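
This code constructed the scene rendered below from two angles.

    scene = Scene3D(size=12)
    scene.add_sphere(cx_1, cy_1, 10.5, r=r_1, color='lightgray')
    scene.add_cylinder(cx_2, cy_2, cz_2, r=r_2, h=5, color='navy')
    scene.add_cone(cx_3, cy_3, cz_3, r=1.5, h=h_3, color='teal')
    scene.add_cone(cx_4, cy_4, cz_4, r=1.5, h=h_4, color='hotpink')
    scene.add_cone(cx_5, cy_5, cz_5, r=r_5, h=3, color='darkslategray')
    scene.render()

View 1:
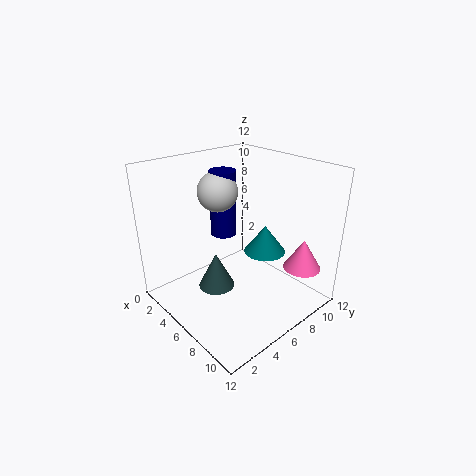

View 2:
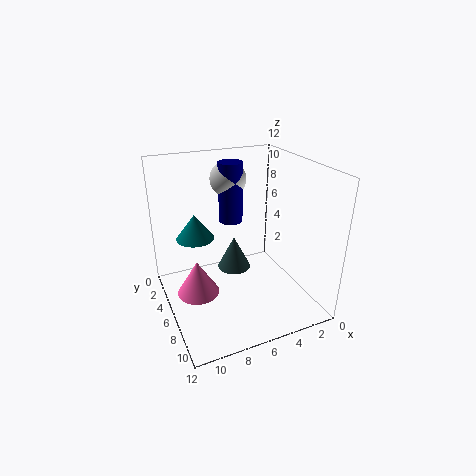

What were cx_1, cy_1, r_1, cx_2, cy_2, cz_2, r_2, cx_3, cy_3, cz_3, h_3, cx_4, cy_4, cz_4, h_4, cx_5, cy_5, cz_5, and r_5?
cx_1 = 6; cy_1 = 4; r_1 = 1.5; cx_2 = 6; cy_2 = 4.5; cz_2 = 7; r_2 = 1; cx_3 = 9.5; cy_3 = 5.5; cz_3 = 6.5; h_3 = 2; cx_4 = 10.5; cy_4 = 9; cz_4 = 4; h_4 = 2.5; cx_5 = 5.5; cy_5 = 4; cz_5 = 2; r_5 = 1.5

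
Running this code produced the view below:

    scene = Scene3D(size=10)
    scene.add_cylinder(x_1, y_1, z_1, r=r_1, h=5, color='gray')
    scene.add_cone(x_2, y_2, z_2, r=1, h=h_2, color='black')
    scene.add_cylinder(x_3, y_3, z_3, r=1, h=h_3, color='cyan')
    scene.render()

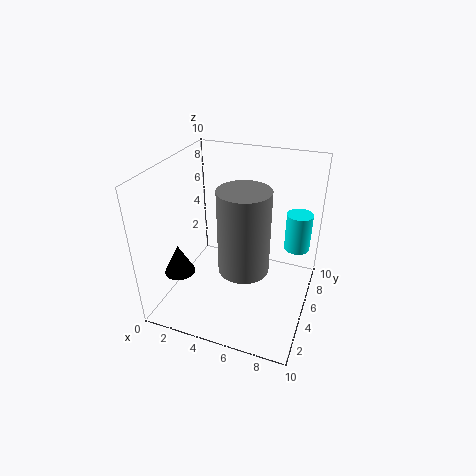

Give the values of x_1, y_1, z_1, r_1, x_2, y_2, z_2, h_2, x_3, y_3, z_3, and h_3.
x_1 = 6.5, y_1 = 2, z_1 = 5, r_1 = 1.5, x_2 = 2, y_2 = 2, z_2 = 3.5, h_2 = 2, x_3 = 8.5, y_3 = 9, z_3 = 2.5, h_3 = 3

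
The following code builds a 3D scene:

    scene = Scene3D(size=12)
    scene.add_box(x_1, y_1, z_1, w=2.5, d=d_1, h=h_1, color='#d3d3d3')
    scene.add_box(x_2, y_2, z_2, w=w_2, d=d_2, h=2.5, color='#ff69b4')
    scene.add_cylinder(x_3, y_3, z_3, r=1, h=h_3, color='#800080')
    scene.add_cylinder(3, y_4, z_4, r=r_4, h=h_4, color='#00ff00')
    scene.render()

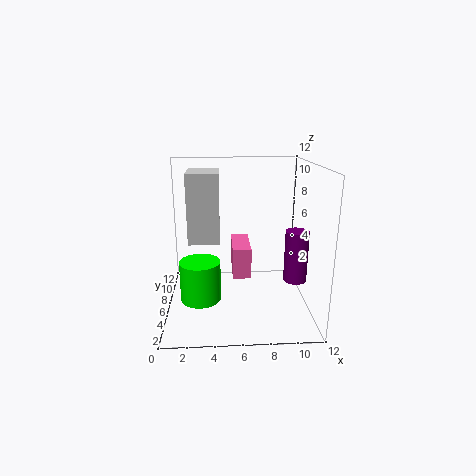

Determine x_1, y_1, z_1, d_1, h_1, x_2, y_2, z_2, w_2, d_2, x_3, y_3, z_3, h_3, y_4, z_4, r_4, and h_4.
x_1 = 2; y_1 = 4.5; z_1 = 6; d_1 = 3.5; h_1 = 5.5; x_2 = 5.5; y_2 = 4.5; z_2 = 3; w_2 = 1.5; d_2 = 4; x_3 = 11; y_3 = 6; z_3 = 2; h_3 = 4.5; y_4 = 2.5; z_4 = 2.5; r_4 = 1.5; h_4 = 3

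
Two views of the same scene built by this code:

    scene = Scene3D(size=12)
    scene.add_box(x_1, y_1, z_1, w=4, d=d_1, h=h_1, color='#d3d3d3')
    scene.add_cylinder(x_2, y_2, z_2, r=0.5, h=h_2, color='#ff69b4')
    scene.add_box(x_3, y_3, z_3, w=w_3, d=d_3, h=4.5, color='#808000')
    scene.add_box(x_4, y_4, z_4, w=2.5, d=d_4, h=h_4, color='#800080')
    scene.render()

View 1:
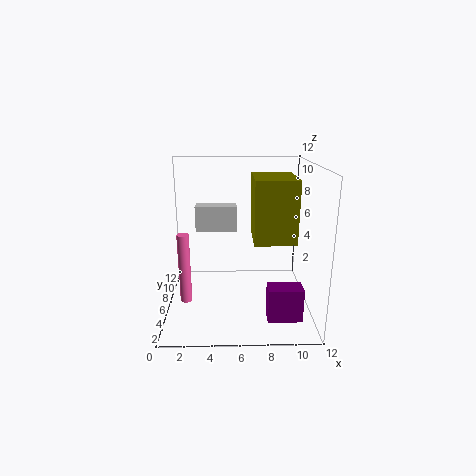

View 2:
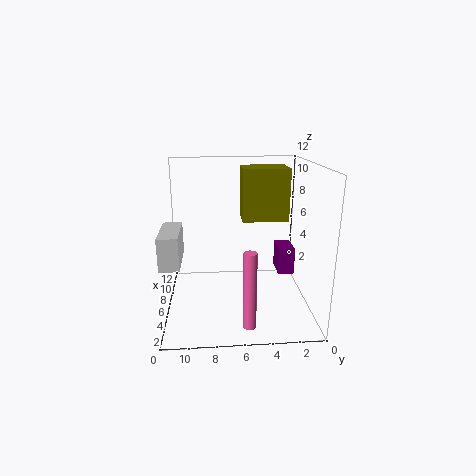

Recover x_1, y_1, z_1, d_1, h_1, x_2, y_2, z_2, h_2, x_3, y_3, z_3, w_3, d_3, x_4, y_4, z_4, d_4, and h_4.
x_1 = 2, y_1 = 10.5, z_1 = 5, d_1 = 1.5, h_1 = 2.5, x_2 = 1.5, y_2 = 5.5, z_2 = 0.5, h_2 = 6, x_3 = 7, y_3 = 1.5, z_3 = 7, w_3 = 3, d_3 = 4, x_4 = 8, y_4 = 0.5, z_4 = 1.5, d_4 = 1.5, h_4 = 2.5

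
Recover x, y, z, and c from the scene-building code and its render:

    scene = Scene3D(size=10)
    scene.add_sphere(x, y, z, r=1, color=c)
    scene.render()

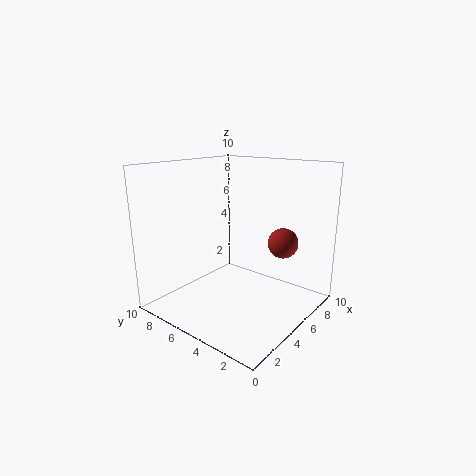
x = 6
y = 2
z = 5
c = 'brown'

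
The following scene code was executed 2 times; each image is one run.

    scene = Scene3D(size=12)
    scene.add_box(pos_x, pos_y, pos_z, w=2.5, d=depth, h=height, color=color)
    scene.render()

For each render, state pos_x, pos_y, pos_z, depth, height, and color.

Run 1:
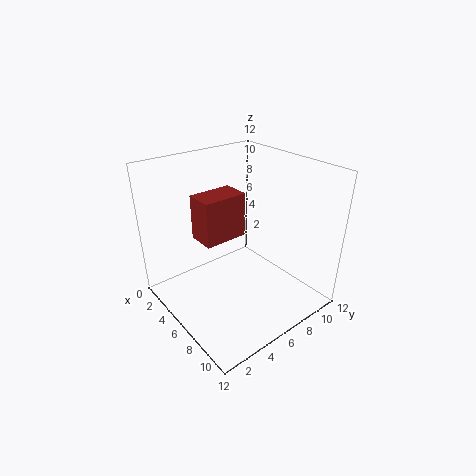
pos_x = 2
pos_y = 4
pos_z = 5
depth = 4
height = 4
color = 'brown'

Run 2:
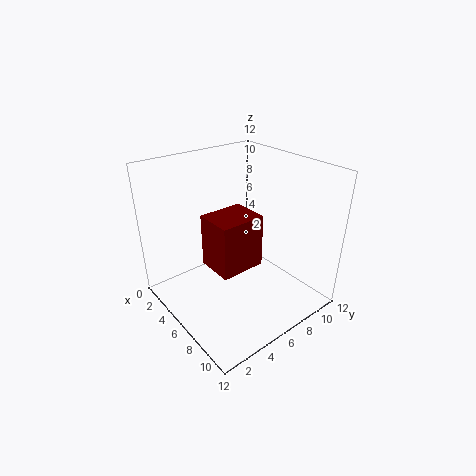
pos_x = 8.5
pos_y = 1
pos_z = 7
depth = 3
height = 3.5
color = 'maroon'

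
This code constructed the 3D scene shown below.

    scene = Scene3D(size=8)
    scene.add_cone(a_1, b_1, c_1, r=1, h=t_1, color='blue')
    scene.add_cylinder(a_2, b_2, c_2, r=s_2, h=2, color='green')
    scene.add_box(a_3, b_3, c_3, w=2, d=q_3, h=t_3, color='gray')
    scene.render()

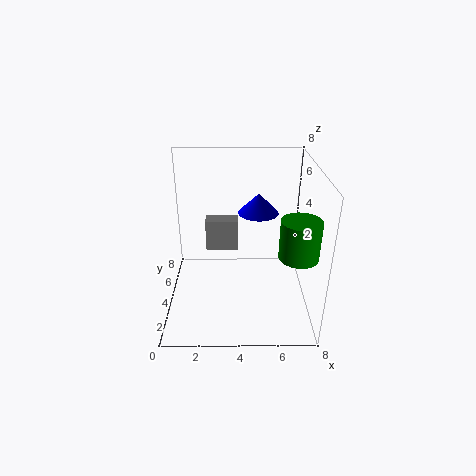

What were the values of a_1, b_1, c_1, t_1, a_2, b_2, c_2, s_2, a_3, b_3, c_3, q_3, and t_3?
a_1 = 5, b_1 = 3, c_1 = 6, t_1 = 1, a_2 = 7, b_2 = 2, c_2 = 4, s_2 = 1, a_3 = 2, b_3 = 6, c_3 = 2, q_3 = 1, t_3 = 2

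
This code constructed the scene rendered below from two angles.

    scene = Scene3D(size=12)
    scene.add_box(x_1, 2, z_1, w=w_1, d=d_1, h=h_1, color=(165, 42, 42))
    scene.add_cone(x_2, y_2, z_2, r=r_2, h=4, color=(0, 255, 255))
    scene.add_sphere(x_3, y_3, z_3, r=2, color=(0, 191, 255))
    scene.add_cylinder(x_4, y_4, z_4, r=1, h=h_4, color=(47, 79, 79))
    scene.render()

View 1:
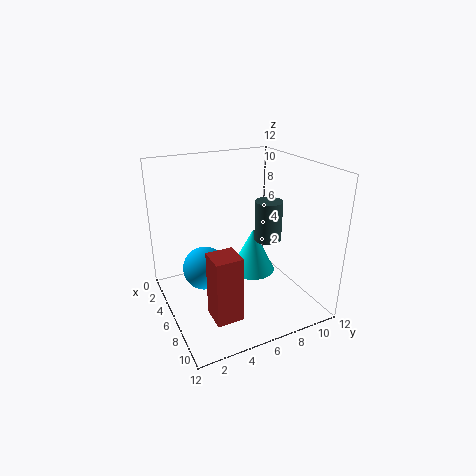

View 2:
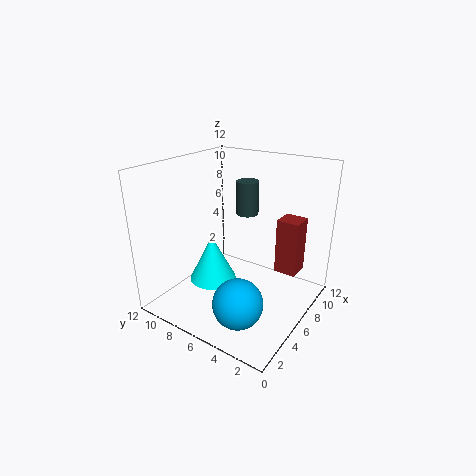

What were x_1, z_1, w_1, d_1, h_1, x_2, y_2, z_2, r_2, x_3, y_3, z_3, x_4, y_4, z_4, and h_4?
x_1 = 9, z_1 = 2, w_1 = 2, d_1 = 2, h_1 = 5, x_2 = 5, y_2 = 8, z_2 = 2, r_2 = 2, x_3 = 3, y_3 = 4, z_3 = 2, x_4 = 9, y_4 = 7, z_4 = 7, h_4 = 3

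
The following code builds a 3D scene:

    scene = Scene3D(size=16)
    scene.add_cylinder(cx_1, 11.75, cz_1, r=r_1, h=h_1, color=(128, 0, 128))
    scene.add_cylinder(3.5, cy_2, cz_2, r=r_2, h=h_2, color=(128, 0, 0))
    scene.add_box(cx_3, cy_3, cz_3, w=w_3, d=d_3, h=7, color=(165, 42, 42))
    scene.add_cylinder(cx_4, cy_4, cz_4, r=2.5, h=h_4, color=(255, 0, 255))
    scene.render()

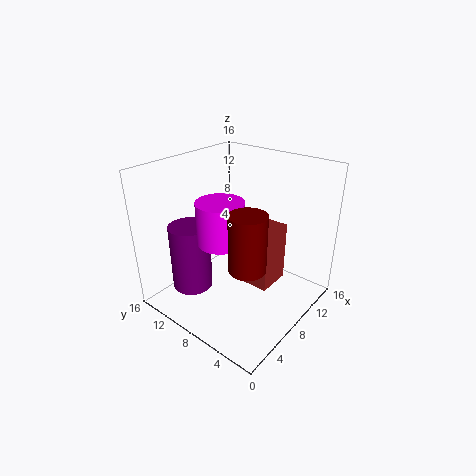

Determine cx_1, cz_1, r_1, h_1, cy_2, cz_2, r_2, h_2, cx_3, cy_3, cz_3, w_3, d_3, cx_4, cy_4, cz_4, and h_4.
cx_1 = 4.25
cz_1 = 2.25
r_1 = 2.25
h_1 = 7.5
cy_2 = 3.25
cz_2 = 8.25
r_2 = 1.75
h_2 = 5.5
cx_3 = 8.5
cy_3 = 4.5
cz_3 = 2
w_3 = 4
d_3 = 3
cx_4 = 5.5
cy_4 = 8.25
cz_4 = 8.5
h_4 = 4.5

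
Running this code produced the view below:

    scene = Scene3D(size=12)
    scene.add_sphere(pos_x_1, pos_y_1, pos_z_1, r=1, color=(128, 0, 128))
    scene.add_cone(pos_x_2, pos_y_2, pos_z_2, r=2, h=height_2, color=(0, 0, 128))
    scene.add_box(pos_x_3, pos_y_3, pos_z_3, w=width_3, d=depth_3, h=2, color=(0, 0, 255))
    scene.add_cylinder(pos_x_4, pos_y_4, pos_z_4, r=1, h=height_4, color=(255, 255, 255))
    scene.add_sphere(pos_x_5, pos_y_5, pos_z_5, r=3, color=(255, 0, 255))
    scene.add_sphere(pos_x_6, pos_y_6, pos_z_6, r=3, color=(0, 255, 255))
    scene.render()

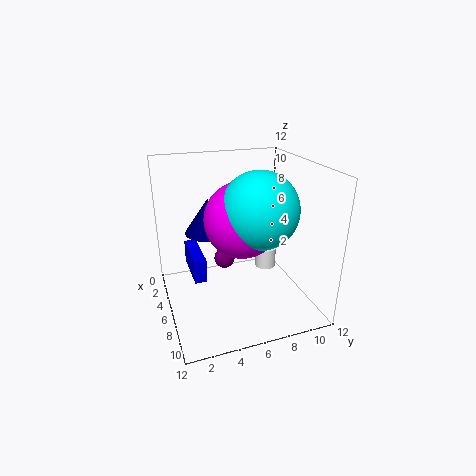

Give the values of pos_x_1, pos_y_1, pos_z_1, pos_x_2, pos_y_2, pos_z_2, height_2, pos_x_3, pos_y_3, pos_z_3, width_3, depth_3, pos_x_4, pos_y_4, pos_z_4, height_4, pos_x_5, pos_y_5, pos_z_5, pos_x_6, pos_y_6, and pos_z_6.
pos_x_1 = 2, pos_y_1 = 6, pos_z_1 = 2, pos_x_2 = 4, pos_y_2 = 4, pos_z_2 = 6, height_2 = 3, pos_x_3 = 3, pos_y_3 = 2, pos_z_3 = 3, width_3 = 4, depth_3 = 1, pos_x_4 = 3, pos_y_4 = 10, pos_z_4 = 1, height_4 = 2, pos_x_5 = 7, pos_y_5 = 6, pos_z_5 = 8, pos_x_6 = 8, pos_y_6 = 7, pos_z_6 = 9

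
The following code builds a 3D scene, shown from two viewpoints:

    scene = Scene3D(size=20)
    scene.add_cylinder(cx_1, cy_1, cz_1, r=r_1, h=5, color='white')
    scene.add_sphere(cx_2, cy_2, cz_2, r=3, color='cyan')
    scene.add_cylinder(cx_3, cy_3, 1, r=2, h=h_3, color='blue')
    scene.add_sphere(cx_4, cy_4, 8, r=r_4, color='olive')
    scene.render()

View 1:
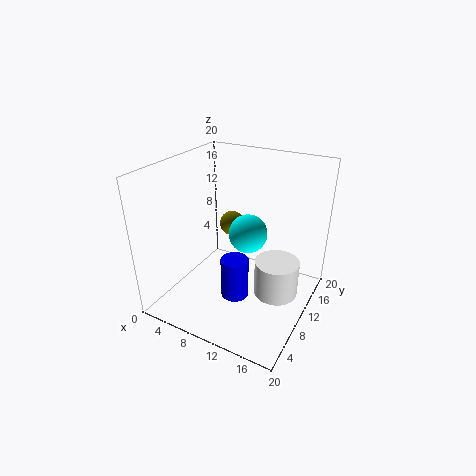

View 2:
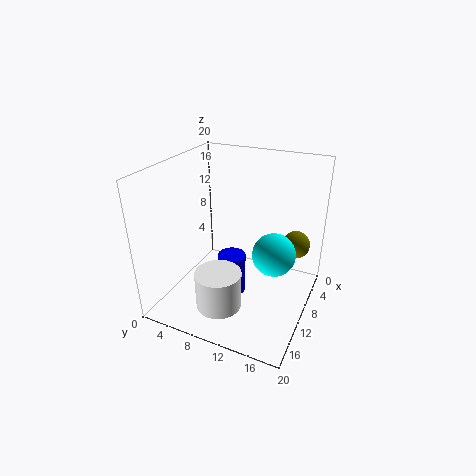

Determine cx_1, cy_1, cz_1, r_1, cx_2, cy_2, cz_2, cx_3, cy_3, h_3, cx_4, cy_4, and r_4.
cx_1 = 16; cy_1 = 10; cz_1 = 3; r_1 = 3; cx_2 = 9; cy_2 = 15; cz_2 = 8; cx_3 = 10; cy_3 = 9; h_3 = 6; cx_4 = 5; cy_4 = 17; r_4 = 2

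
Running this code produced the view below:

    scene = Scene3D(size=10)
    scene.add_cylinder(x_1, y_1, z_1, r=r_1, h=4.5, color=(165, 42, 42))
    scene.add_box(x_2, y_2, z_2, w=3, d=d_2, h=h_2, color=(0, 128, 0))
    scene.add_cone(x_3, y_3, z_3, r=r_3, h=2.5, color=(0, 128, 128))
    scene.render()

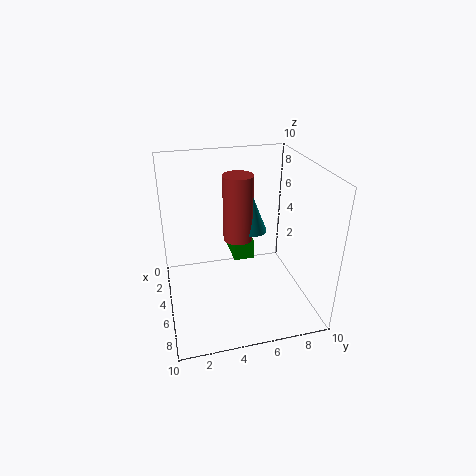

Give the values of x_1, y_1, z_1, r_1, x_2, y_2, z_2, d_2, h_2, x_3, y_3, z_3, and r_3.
x_1 = 5, y_1 = 5, z_1 = 5, r_1 = 1, x_2 = 1, y_2 = 5, z_2 = 2.5, d_2 = 1.5, h_2 = 1.5, x_3 = 5, y_3 = 6, z_3 = 5.5, r_3 = 1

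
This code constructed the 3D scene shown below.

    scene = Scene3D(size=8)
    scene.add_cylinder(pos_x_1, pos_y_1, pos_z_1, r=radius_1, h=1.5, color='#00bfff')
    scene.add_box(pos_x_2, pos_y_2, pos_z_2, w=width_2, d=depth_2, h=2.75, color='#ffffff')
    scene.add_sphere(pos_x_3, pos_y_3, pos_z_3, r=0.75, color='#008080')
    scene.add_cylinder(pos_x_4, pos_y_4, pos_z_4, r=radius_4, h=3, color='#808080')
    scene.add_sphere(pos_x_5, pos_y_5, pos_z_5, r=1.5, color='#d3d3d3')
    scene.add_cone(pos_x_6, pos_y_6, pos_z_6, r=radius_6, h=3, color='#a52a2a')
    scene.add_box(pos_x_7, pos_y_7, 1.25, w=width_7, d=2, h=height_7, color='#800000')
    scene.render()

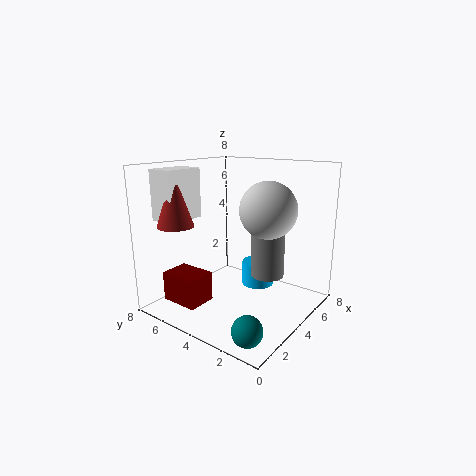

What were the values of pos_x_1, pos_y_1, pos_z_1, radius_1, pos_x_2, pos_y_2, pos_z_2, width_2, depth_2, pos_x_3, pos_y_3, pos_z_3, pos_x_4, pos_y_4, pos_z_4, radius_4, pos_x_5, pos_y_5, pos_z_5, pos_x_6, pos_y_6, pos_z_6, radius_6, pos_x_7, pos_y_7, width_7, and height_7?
pos_x_1 = 6.5; pos_y_1 = 4.25; pos_z_1 = 0.25; radius_1 = 1; pos_x_2 = 1.25; pos_y_2 = 6.25; pos_z_2 = 5; width_2 = 2.25; depth_2 = 1.5; pos_x_3 = 1; pos_y_3 = 1.25; pos_z_3 = 0.75; pos_x_4 = 6; pos_y_4 = 3.25; pos_z_4 = 1.25; radius_4 = 1; pos_x_5 = 4.25; pos_y_5 = 2.25; pos_z_5 = 5.75; pos_x_6 = 1.75; pos_y_6 = 6.5; pos_z_6 = 4.75; radius_6 = 1; pos_x_7 = 0.25; pos_y_7 = 4; width_7 = 1.5; height_7 = 1.5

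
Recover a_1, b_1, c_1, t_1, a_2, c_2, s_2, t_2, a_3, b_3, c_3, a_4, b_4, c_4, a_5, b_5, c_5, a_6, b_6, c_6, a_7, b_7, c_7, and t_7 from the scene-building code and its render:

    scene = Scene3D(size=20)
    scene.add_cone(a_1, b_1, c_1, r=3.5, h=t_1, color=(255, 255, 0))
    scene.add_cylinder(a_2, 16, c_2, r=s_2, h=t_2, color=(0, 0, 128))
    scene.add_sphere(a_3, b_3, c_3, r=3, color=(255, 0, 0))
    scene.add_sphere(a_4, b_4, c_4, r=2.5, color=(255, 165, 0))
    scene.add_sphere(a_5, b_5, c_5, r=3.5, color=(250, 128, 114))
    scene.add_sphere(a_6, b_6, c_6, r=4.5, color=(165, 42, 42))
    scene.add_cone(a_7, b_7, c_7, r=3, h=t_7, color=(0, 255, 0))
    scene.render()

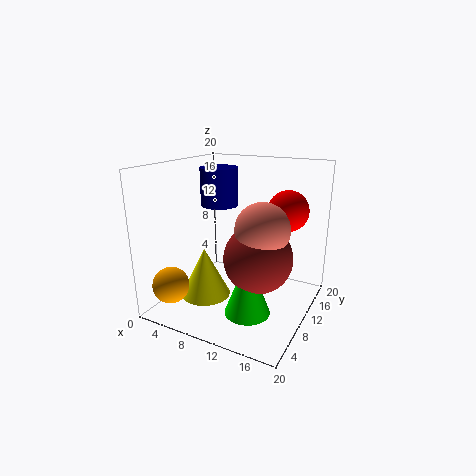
a_1 = 6
b_1 = 7.5
c_1 = 1.5
t_1 = 7
a_2 = 3.5
c_2 = 12.5
s_2 = 3
t_2 = 6
a_3 = 15
b_3 = 16
c_3 = 13
a_4 = 3
b_4 = 3.5
c_4 = 4
a_5 = 14.5
b_5 = 8
c_5 = 12.5
a_6 = 14
b_6 = 8
c_6 = 8.5
a_7 = 13.5
b_7 = 6
c_7 = 1.5
t_7 = 8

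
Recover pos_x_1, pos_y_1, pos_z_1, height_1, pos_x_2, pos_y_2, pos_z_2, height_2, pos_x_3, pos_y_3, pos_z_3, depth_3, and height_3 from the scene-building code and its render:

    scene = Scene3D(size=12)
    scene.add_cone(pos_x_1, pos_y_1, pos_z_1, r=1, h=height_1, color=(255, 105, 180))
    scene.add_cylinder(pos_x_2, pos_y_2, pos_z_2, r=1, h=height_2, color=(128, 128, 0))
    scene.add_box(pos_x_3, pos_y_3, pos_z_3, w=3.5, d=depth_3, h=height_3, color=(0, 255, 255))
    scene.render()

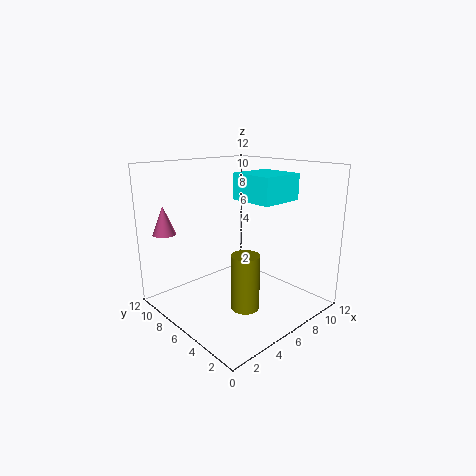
pos_x_1 = 2; pos_y_1 = 11; pos_z_1 = 6; height_1 = 2.5; pos_x_2 = 3; pos_y_2 = 2; pos_z_2 = 2.5; height_2 = 4; pos_x_3 = 5; pos_y_3 = 2; pos_z_3 = 9.5; depth_3 = 3.5; height_3 = 2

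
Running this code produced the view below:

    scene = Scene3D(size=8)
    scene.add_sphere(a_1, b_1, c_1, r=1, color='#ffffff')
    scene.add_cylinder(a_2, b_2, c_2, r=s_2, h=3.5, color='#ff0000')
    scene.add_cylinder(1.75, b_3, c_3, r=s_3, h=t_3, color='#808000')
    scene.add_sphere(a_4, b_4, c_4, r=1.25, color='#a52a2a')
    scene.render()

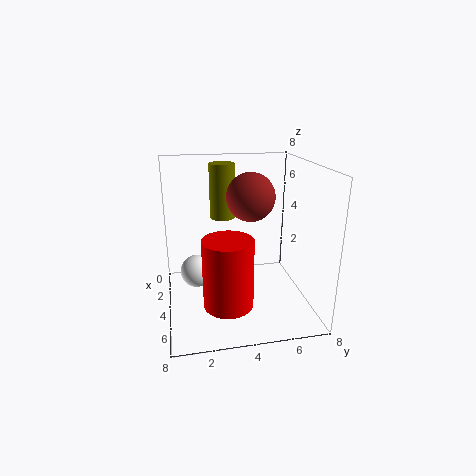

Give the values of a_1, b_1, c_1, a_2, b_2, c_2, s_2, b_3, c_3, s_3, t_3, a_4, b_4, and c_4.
a_1 = 2.25; b_1 = 1.75; c_1 = 1.25; a_2 = 6.5; b_2 = 3; c_2 = 1.5; s_2 = 1.25; b_3 = 3.5; c_3 = 4.5; s_3 = 0.75; t_3 = 3.25; a_4 = 4.75; b_4 = 4.5; c_4 = 6.5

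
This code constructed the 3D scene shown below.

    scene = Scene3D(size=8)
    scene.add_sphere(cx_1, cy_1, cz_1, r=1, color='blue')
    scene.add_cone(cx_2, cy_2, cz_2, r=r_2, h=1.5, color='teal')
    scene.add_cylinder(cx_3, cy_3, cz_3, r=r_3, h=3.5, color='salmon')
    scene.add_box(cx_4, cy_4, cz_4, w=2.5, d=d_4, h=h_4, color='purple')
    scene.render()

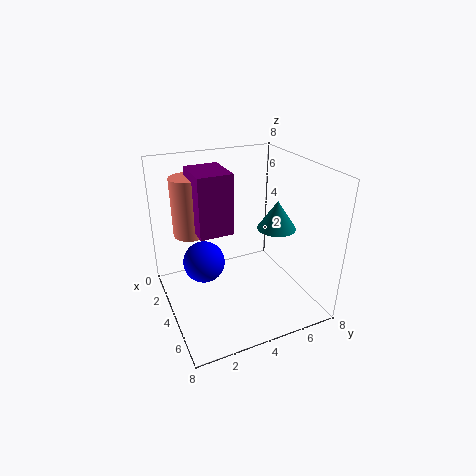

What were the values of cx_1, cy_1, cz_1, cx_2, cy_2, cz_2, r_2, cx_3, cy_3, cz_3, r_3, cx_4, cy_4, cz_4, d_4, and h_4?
cx_1 = 5.5, cy_1 = 1.5, cz_1 = 4, cx_2 = 5.5, cy_2 = 5.5, cz_2 = 5, r_2 = 1, cx_3 = 1.5, cy_3 = 2, cz_3 = 3.5, r_3 = 1, cx_4 = 1, cy_4 = 2, cz_4 = 4, d_4 = 2, h_4 = 3.5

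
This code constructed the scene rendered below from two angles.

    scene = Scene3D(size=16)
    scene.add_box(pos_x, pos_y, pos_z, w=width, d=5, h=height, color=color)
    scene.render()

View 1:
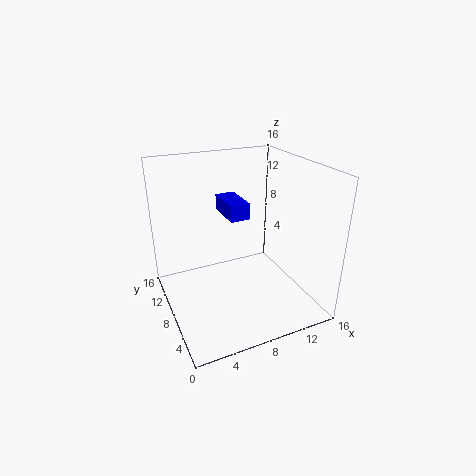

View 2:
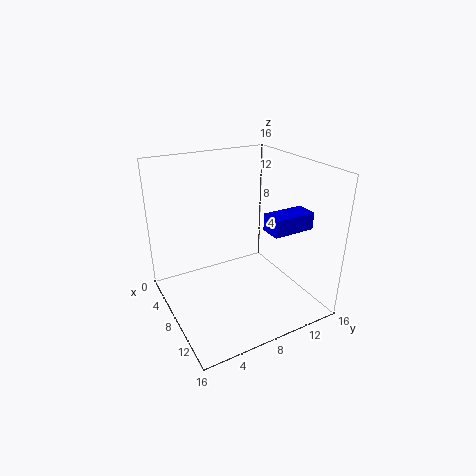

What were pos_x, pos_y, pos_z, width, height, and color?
pos_x = 8.5; pos_y = 11; pos_z = 8.5; width = 2.5; height = 2; color = 'blue'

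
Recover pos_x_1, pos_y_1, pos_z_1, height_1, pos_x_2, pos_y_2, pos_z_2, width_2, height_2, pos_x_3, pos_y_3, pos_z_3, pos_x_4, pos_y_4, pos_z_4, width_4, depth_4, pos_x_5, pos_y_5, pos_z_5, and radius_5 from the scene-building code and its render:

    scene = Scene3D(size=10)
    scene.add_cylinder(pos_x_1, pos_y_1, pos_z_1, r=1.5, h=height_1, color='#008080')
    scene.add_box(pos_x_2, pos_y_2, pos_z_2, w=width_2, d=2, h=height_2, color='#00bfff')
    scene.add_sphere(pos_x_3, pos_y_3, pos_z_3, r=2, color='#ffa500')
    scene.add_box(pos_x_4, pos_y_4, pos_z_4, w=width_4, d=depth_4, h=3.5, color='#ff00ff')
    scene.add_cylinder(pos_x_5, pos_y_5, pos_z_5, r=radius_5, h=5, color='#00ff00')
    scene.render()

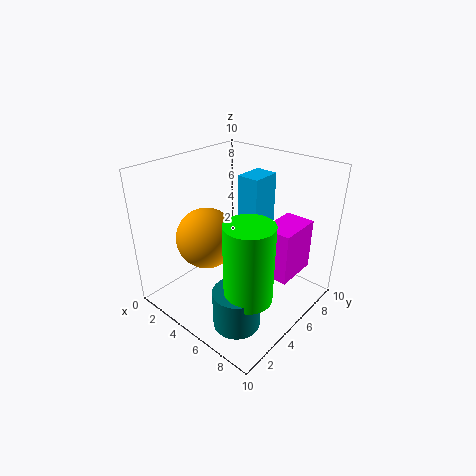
pos_x_1 = 7.5, pos_y_1 = 2, pos_z_1 = 1, height_1 = 2.5, pos_x_2 = 5, pos_y_2 = 5, pos_z_2 = 5.5, width_2 = 1.5, height_2 = 4, pos_x_3 = 4, pos_y_3 = 3, pos_z_3 = 5.5, pos_x_4 = 7, pos_y_4 = 5, pos_z_4 = 3, width_4 = 2, depth_4 = 3, pos_x_5 = 8, pos_y_5 = 2.5, pos_z_5 = 3, radius_5 = 1.5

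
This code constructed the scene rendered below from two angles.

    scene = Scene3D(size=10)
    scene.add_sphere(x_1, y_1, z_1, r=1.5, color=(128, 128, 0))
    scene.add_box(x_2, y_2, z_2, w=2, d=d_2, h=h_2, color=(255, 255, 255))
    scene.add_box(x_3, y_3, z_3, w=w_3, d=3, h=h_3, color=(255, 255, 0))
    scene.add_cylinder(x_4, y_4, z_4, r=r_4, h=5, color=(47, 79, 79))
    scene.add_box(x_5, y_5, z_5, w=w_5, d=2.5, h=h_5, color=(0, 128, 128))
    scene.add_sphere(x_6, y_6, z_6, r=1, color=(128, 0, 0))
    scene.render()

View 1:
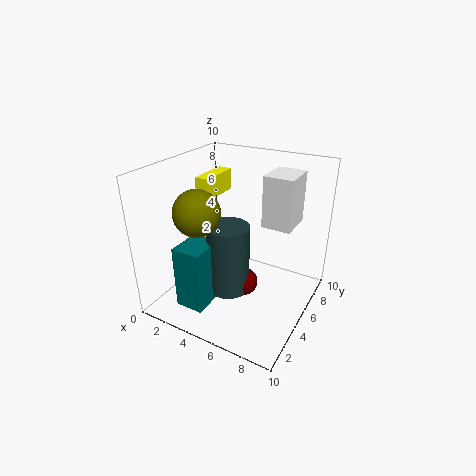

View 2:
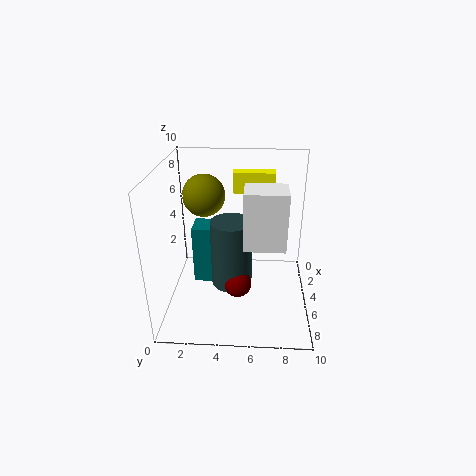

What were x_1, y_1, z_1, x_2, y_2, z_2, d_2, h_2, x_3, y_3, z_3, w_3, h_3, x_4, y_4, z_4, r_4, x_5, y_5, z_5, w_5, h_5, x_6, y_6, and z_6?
x_1 = 3.5
y_1 = 2.5
z_1 = 7.5
x_2 = 6.5
y_2 = 5.5
z_2 = 6
d_2 = 2.5
h_2 = 3.5
x_3 = 2
y_3 = 4.5
z_3 = 7.5
w_3 = 1
h_3 = 1.5
x_4 = 4.5
y_4 = 4.5
z_4 = 1
r_4 = 1.5
x_5 = 2
y_5 = 1.5
z_5 = 0.5
w_5 = 2
h_5 = 4.5
x_6 = 5.5
y_6 = 5
z_6 = 1.5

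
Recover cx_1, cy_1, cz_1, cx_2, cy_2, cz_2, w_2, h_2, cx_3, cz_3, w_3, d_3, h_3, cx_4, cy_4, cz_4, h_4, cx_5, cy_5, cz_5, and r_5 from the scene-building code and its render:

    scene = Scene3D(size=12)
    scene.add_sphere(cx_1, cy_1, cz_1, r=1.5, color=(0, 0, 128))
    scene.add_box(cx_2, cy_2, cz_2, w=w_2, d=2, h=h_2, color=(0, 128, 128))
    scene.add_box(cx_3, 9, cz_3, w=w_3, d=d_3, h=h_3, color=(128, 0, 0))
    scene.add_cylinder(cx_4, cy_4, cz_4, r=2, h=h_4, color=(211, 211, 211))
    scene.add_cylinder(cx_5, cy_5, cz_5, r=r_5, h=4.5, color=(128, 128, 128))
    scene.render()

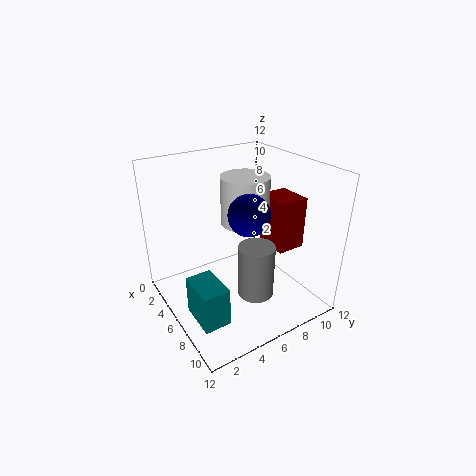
cx_1 = 9; cy_1 = 5; cz_1 = 9.5; cx_2 = 7.5; cy_2 = 0.5; cz_2 = 2; w_2 = 3; h_2 = 3; cx_3 = 5; cz_3 = 4.5; w_3 = 3; d_3 = 2.5; h_3 = 4.5; cx_4 = 5.5; cy_4 = 7; cz_4 = 7; h_4 = 4; cx_5 = 8; cy_5 = 6.5; cz_5 = 1.5; r_5 = 1.5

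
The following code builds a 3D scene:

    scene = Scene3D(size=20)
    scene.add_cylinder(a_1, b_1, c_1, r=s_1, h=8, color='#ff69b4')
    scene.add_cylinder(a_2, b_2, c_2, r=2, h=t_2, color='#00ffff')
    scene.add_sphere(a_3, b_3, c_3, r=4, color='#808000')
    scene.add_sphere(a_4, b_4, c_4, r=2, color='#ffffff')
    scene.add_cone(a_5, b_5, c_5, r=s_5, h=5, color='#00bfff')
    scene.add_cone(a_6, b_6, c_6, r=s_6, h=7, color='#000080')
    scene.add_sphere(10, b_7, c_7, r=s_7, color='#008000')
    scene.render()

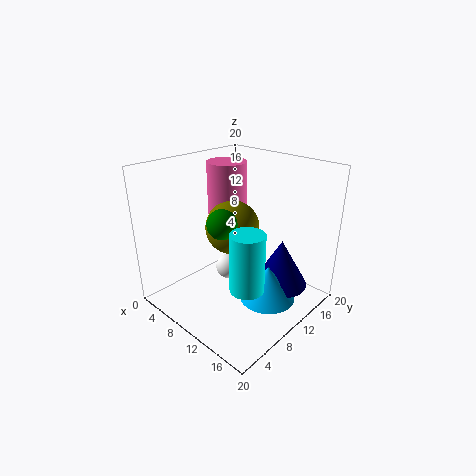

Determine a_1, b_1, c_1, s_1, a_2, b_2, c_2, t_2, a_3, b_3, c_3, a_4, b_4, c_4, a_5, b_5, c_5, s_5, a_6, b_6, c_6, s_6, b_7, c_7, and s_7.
a_1 = 4, b_1 = 14, c_1 = 11, s_1 = 3, a_2 = 17, b_2 = 4, c_2 = 8, t_2 = 7, a_3 = 7, b_3 = 12, c_3 = 10, a_4 = 5, b_4 = 13, c_4 = 2, a_5 = 14, b_5 = 12, c_5 = 1, s_5 = 4, a_6 = 14, b_6 = 15, c_6 = 2, s_6 = 4, b_7 = 7, c_7 = 13, s_7 = 2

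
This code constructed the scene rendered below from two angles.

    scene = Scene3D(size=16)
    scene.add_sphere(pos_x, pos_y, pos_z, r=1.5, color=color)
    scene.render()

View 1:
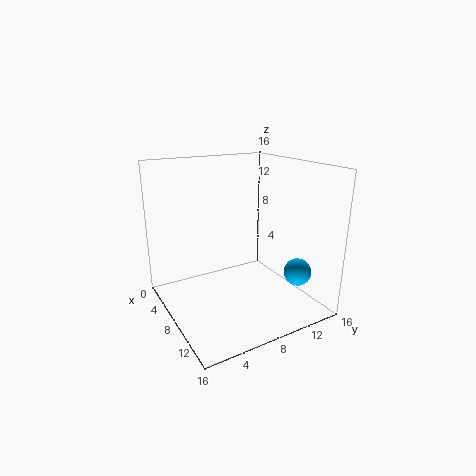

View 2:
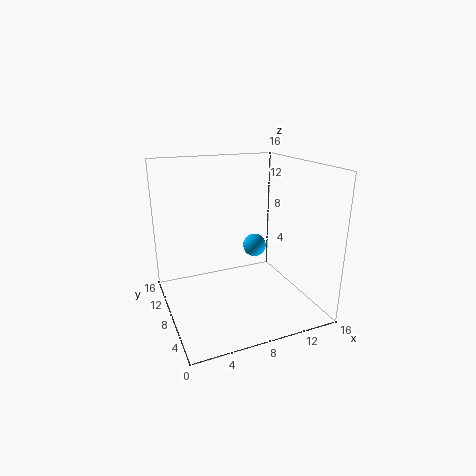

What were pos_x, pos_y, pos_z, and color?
pos_x = 12.5
pos_y = 13
pos_z = 4.5
color = 'deepskyblue'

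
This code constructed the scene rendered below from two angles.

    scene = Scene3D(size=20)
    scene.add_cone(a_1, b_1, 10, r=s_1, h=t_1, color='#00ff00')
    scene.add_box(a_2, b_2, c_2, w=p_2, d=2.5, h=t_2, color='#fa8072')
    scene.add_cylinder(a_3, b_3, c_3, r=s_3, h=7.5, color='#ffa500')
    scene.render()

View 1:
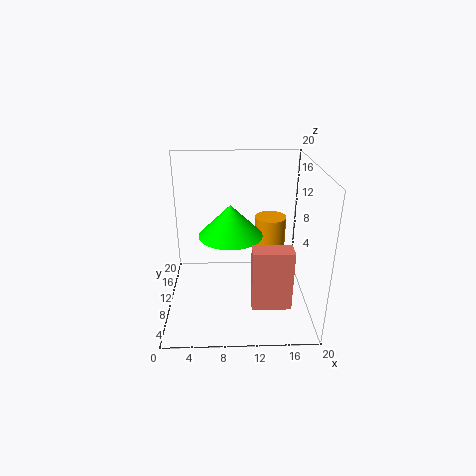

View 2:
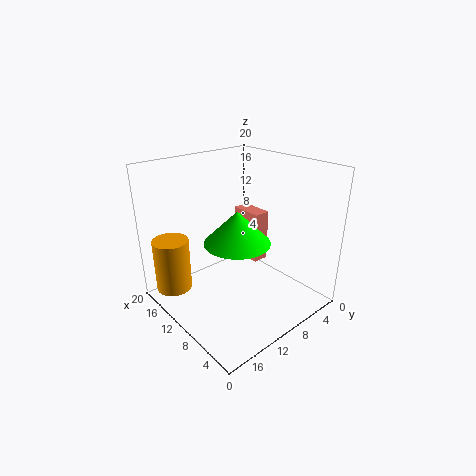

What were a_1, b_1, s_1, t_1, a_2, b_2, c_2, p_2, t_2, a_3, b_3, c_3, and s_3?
a_1 = 9
b_1 = 11
s_1 = 4.5
t_1 = 4.5
a_2 = 11.5
b_2 = 2.5
c_2 = 3.5
p_2 = 5
t_2 = 8
a_3 = 15.5
b_3 = 17.5
c_3 = 2.5
s_3 = 2.5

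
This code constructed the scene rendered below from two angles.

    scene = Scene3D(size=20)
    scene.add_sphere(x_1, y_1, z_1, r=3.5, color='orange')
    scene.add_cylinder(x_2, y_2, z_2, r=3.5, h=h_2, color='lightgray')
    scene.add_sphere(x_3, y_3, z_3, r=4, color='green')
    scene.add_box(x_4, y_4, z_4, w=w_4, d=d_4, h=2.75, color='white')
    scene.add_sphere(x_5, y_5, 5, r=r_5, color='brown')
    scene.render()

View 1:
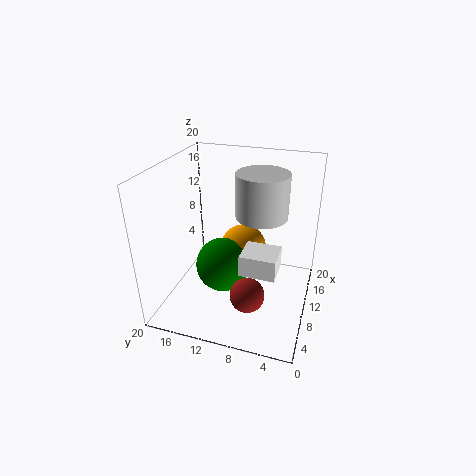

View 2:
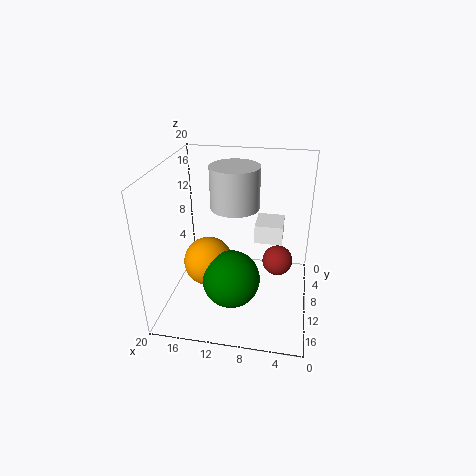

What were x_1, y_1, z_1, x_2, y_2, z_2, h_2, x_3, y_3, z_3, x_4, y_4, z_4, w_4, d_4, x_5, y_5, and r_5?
x_1 = 14.25, y_1 = 10.5, z_1 = 6, x_2 = 11, y_2 = 7, z_2 = 13.25, h_2 = 6, x_3 = 10.5, y_3 = 12.5, z_3 = 4.75, x_4 = 4, y_4 = 3.5, z_4 = 8.25, w_4 = 4, d_4 = 4.5, x_5 = 4.5, y_5 = 7, r_5 = 2.25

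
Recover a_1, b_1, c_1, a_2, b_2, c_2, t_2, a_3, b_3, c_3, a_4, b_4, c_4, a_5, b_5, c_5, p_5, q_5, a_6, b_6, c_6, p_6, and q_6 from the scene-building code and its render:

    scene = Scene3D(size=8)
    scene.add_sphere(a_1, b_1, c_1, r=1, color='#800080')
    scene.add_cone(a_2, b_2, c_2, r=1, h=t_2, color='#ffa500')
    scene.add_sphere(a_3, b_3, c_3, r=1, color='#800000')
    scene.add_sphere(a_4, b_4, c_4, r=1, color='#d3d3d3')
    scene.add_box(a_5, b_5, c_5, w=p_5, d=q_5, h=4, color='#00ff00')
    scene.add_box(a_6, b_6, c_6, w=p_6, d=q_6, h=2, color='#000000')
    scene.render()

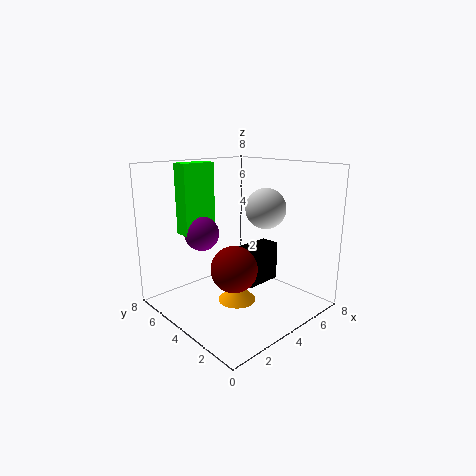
a_1 = 3, b_1 = 6, c_1 = 4, a_2 = 3, b_2 = 3, c_2 = 1, t_2 = 1, a_3 = 1, b_3 = 1, c_3 = 4, a_4 = 4, b_4 = 2, c_4 = 6, a_5 = 2, b_5 = 6, c_5 = 4, p_5 = 2, q_5 = 1, a_6 = 3, b_6 = 2, c_6 = 2, p_6 = 2, q_6 = 1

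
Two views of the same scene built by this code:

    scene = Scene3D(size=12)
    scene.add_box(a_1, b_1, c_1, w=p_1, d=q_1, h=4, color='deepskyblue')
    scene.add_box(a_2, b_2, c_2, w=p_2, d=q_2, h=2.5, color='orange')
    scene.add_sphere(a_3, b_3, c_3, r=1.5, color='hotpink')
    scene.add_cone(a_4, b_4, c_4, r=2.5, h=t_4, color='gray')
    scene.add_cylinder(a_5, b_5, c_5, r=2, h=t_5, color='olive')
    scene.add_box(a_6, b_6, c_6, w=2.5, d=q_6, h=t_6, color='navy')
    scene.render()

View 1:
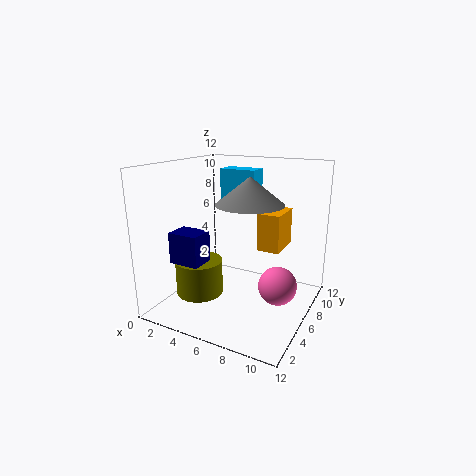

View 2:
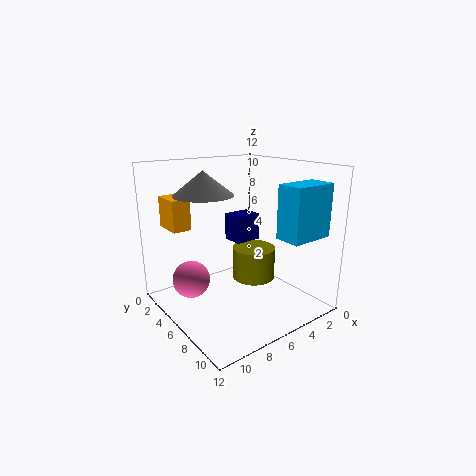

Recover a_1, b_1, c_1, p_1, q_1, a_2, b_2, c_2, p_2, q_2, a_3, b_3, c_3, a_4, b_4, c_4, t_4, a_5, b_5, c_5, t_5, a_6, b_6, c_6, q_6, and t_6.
a_1 = 2, b_1 = 10, c_1 = 7, p_1 = 3.5, q_1 = 2, a_2 = 9.5, b_2 = 2, c_2 = 7, p_2 = 1.5, q_2 = 2.5, a_3 = 10, b_3 = 5, c_3 = 3, a_4 = 8, b_4 = 4, c_4 = 9.5, t_4 = 2, a_5 = 3, b_5 = 4.5, c_5 = 1, t_5 = 3, a_6 = 2, b_6 = 2, c_6 = 4.5, q_6 = 2, t_6 = 2.5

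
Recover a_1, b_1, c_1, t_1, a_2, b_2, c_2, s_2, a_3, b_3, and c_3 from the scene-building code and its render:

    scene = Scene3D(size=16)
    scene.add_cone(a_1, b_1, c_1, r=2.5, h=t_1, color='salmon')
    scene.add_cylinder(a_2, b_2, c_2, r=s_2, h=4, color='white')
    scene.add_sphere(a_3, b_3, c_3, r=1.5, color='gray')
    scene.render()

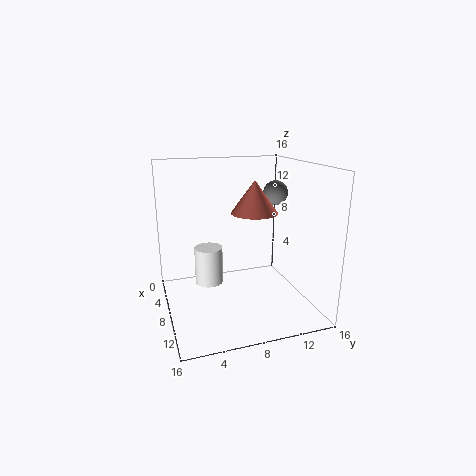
a_1 = 9, b_1 = 9.5, c_1 = 11, t_1 = 3.5, a_2 = 8.5, b_2 = 4.5, c_2 = 3.5, s_2 = 1.5, a_3 = 4.5, b_3 = 14, c_3 = 12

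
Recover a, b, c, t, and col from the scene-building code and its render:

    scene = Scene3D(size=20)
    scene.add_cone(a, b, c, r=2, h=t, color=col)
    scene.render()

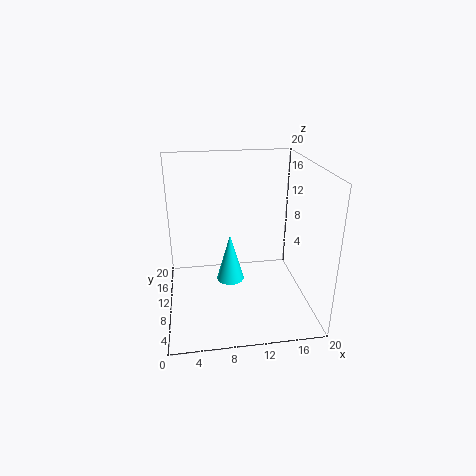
a = 9; b = 11; c = 3; t = 7; col = 'cyan'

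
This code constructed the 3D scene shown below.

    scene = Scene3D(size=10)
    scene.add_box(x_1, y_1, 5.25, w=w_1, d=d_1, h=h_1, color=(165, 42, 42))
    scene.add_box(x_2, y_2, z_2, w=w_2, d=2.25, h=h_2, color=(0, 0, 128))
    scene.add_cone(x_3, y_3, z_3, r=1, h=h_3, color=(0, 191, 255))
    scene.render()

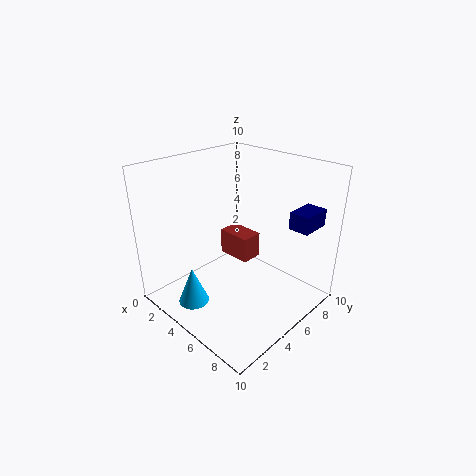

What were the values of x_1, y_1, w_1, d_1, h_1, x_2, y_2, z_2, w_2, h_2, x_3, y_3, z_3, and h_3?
x_1 = 5.75
y_1 = 2.75
w_1 = 2
d_1 = 1.25
h_1 = 1.5
x_2 = 7.25
y_2 = 7.75
z_2 = 5.5
w_2 = 1.5
h_2 = 1.25
x_3 = 4.5
y_3 = 1.25
z_3 = 1.5
h_3 = 2.5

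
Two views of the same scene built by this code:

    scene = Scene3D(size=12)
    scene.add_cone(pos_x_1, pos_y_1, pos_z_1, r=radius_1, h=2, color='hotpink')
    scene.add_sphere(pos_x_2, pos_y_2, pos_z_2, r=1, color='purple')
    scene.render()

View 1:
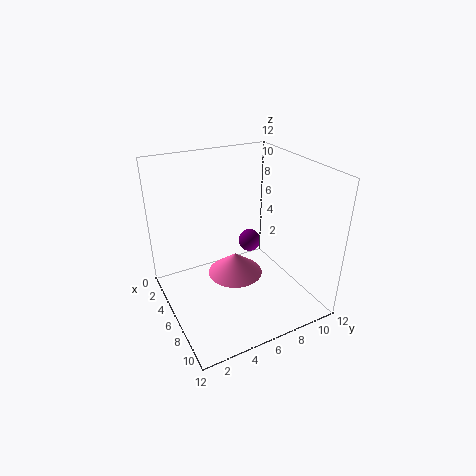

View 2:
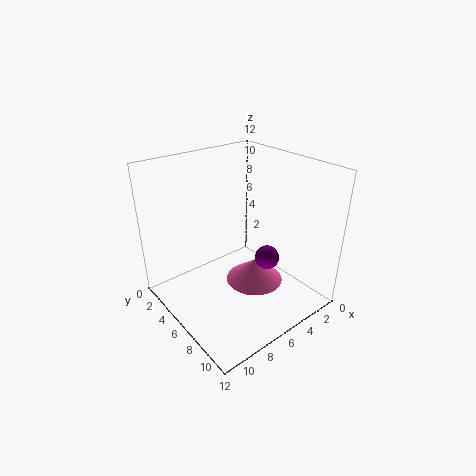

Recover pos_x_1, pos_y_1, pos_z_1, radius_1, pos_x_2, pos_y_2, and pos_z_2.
pos_x_1 = 4.5; pos_y_1 = 6.5; pos_z_1 = 1.5; radius_1 = 2.5; pos_x_2 = 4.5; pos_y_2 = 8; pos_z_2 = 4.5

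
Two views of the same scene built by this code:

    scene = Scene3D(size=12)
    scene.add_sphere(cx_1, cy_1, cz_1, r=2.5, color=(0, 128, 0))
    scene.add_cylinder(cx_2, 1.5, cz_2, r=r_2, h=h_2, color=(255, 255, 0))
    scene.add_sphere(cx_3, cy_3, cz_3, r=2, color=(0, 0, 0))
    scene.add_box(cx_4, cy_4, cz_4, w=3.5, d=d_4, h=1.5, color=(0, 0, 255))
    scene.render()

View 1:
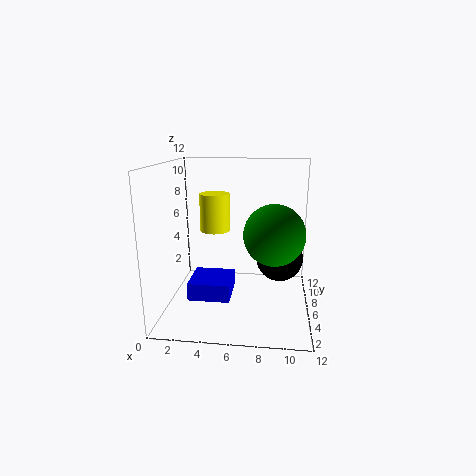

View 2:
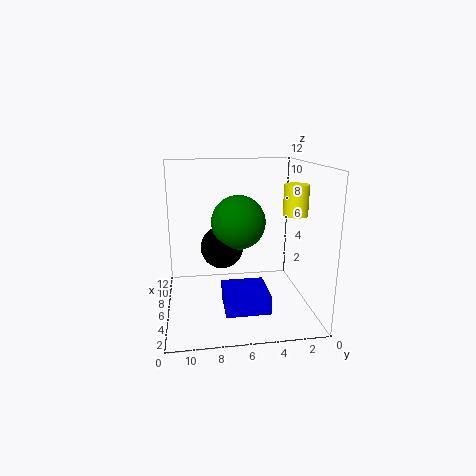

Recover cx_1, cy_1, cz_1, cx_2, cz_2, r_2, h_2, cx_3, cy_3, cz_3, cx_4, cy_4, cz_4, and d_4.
cx_1 = 9; cy_1 = 5.5; cz_1 = 6.5; cx_2 = 5; cz_2 = 8; r_2 = 1; h_2 = 2.5; cx_3 = 9.5; cy_3 = 7; cz_3 = 4; cx_4 = 2; cy_4 = 4; cz_4 = 1; d_4 = 3.5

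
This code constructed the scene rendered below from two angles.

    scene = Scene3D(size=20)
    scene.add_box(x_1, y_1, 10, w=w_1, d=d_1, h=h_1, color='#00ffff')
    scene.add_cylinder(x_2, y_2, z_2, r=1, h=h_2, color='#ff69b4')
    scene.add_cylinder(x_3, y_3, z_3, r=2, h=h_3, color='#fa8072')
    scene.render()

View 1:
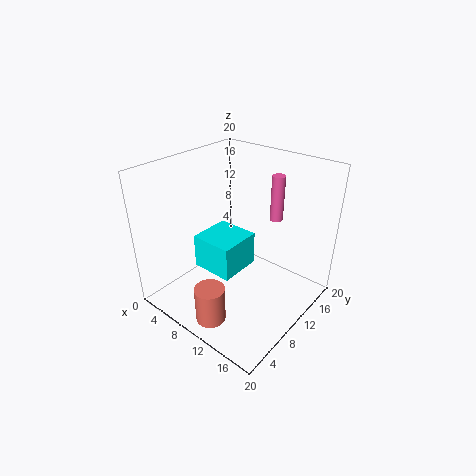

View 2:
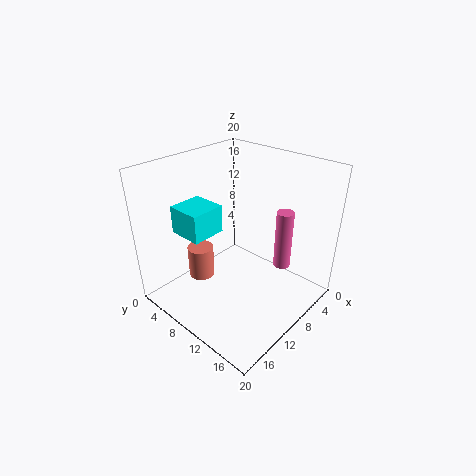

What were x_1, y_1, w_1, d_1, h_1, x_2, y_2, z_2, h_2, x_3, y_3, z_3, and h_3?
x_1 = 10; y_1 = 2; w_1 = 5; d_1 = 5; h_1 = 4; x_2 = 11; y_2 = 18; z_2 = 10; h_2 = 7; x_3 = 11; y_3 = 3; z_3 = 1; h_3 = 5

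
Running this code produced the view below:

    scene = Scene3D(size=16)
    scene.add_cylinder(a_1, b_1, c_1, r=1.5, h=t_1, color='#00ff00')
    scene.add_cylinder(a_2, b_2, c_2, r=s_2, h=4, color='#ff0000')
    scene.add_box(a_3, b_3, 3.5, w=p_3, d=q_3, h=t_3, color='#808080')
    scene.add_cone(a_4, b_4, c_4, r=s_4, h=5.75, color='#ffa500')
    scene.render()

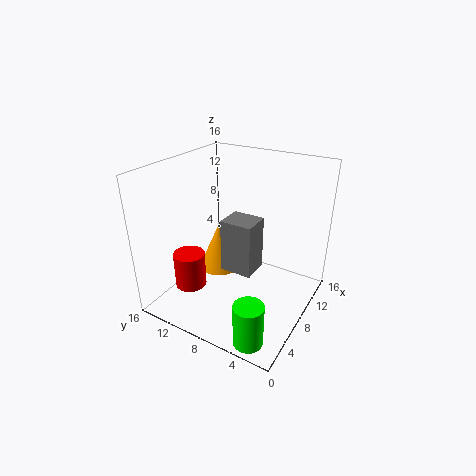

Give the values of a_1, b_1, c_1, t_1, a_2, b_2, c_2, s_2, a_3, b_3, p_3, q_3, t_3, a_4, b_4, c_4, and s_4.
a_1 = 1.5, b_1 = 3, c_1 = 0.75, t_1 = 4.5, a_2 = 4.5, b_2 = 12.25, c_2 = 2.5, s_2 = 1.75, a_3 = 7.5, b_3 = 6.25, p_3 = 3.25, q_3 = 3.75, t_3 = 6.25, a_4 = 9.75, b_4 = 11.75, c_4 = 2.25, s_4 = 2.5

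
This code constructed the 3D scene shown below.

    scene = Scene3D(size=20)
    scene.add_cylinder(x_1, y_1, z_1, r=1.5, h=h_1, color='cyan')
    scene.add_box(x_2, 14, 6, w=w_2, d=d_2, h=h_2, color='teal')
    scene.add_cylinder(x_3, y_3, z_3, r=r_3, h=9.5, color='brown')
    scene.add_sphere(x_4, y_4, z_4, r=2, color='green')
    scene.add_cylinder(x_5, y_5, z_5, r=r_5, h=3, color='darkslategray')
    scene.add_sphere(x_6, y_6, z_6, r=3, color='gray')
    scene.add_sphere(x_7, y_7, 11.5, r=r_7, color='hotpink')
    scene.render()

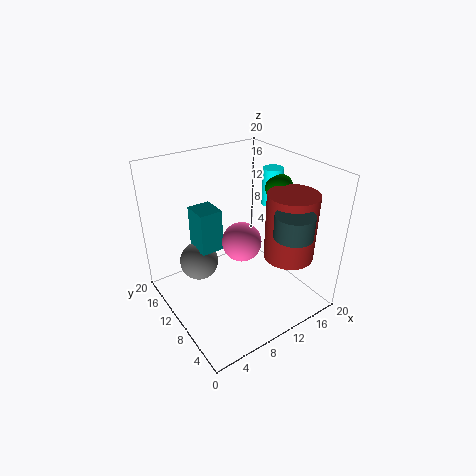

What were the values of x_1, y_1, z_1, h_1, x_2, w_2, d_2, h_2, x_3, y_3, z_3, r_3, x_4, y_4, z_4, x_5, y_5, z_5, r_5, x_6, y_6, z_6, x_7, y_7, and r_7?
x_1 = 17.5, y_1 = 12, z_1 = 12.5, h_1 = 5.5, x_2 = 6.5, w_2 = 3.5, d_2 = 4, h_2 = 6.5, x_3 = 16, y_3 = 6, z_3 = 7, r_3 = 3.5, x_4 = 17.5, y_4 = 10.5, z_4 = 15.5, x_5 = 13.5, y_5 = 3, z_5 = 12.5, r_5 = 2.5, x_6 = 7, y_6 = 16.5, z_6 = 3.5, x_7 = 8.5, y_7 = 7, r_7 = 2.5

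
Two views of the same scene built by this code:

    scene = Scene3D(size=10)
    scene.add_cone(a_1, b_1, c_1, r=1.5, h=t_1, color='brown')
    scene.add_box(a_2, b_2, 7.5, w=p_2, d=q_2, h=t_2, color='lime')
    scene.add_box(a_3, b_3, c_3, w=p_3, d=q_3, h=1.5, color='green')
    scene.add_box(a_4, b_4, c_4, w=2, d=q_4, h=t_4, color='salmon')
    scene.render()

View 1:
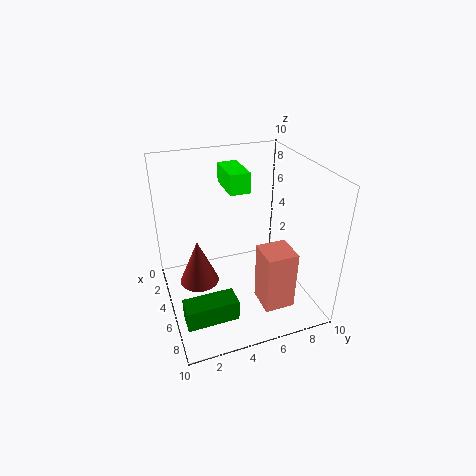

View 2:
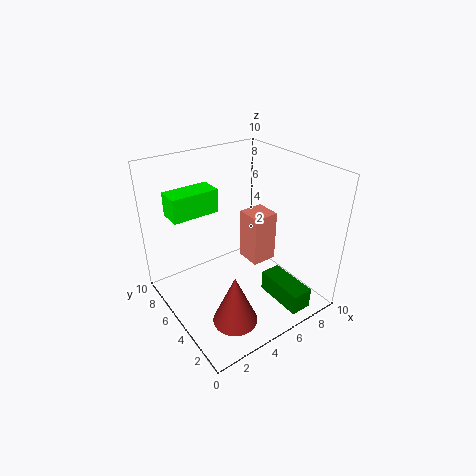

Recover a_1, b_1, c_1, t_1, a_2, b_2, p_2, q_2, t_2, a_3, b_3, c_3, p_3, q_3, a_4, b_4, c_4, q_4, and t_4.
a_1 = 3
b_1 = 2.5
c_1 = 0.5
t_1 = 3.5
a_2 = 0.5
b_2 = 5
p_2 = 3
q_2 = 1.5
t_2 = 1.5
a_3 = 6.5
b_3 = 0.5
c_3 = 0.5
p_3 = 1.5
q_3 = 3.5
a_4 = 7
b_4 = 5.5
c_4 = 1.5
q_4 = 2
t_4 = 4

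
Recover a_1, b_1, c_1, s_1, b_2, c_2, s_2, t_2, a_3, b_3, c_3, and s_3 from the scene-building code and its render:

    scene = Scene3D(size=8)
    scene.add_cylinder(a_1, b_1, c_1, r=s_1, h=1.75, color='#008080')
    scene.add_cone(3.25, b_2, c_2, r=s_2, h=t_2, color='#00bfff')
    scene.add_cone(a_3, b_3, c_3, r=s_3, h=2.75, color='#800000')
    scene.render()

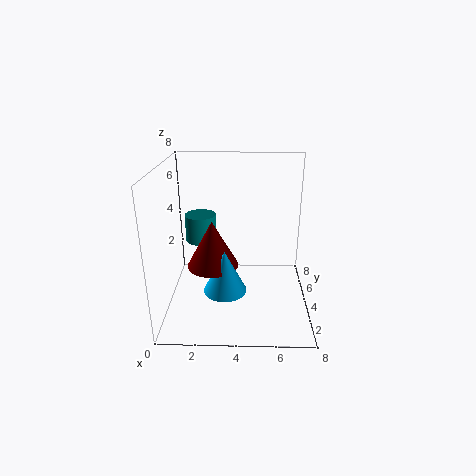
a_1 = 1.5; b_1 = 7; c_1 = 2.5; s_1 = 1; b_2 = 3.75; c_2 = 0.75; s_2 = 1.25; t_2 = 2.5; a_3 = 2.5; b_3 = 4.5; c_3 = 2; s_3 = 1.5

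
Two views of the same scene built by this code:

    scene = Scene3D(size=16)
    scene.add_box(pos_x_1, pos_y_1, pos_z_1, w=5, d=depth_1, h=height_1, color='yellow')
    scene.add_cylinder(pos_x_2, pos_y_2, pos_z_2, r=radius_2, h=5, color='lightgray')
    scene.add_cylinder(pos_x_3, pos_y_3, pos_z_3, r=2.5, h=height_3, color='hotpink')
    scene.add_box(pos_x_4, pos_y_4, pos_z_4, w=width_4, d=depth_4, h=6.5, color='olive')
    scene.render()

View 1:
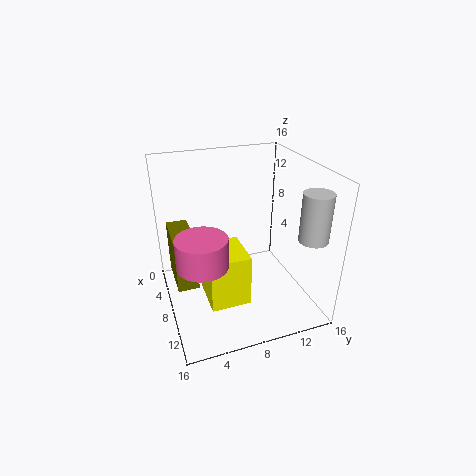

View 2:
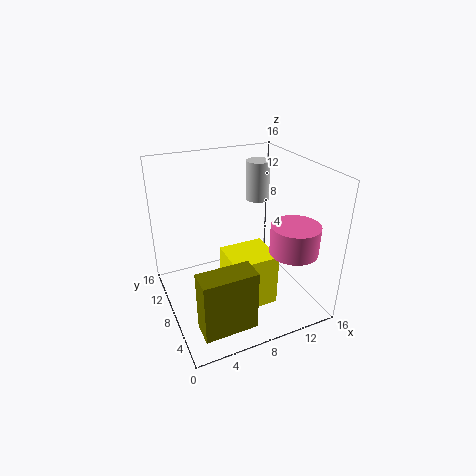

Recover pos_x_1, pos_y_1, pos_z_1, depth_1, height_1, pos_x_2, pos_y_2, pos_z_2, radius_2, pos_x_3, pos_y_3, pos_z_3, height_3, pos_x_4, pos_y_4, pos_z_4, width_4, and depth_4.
pos_x_1 = 6, pos_y_1 = 4, pos_z_1 = 1, depth_1 = 4.5, height_1 = 6, pos_x_2 = 13.5, pos_y_2 = 14, pos_z_2 = 9.5, radius_2 = 1.5, pos_x_3 = 12, pos_y_3 = 3, pos_z_3 = 8, height_3 = 3, pos_x_4 = 1.5, pos_y_4 = 1, pos_z_4 = 1.5, width_4 = 5.5, depth_4 = 2.5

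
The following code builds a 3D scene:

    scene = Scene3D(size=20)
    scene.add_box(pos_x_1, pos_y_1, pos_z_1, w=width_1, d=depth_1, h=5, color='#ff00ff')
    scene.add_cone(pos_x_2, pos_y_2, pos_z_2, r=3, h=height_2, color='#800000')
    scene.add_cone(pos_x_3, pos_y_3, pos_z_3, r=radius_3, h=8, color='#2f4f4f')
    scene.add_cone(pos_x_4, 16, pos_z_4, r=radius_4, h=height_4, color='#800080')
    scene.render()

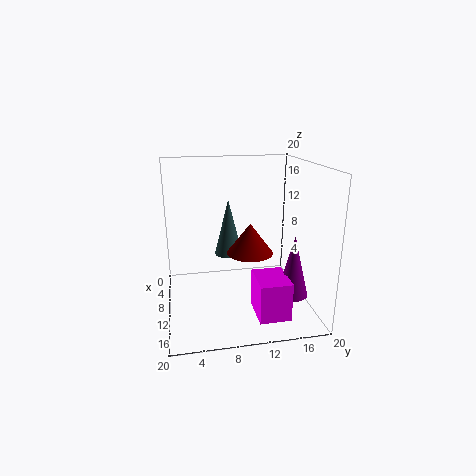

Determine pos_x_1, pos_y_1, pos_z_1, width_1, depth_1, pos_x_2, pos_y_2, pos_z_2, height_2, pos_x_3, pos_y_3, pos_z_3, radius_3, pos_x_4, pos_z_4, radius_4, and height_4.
pos_x_1 = 14, pos_y_1 = 11, pos_z_1 = 2, width_1 = 5, depth_1 = 4, pos_x_2 = 13, pos_y_2 = 11, pos_z_2 = 9, height_2 = 4, pos_x_3 = 8, pos_y_3 = 9, pos_z_3 = 7, radius_3 = 2, pos_x_4 = 16, pos_z_4 = 4, radius_4 = 2, height_4 = 8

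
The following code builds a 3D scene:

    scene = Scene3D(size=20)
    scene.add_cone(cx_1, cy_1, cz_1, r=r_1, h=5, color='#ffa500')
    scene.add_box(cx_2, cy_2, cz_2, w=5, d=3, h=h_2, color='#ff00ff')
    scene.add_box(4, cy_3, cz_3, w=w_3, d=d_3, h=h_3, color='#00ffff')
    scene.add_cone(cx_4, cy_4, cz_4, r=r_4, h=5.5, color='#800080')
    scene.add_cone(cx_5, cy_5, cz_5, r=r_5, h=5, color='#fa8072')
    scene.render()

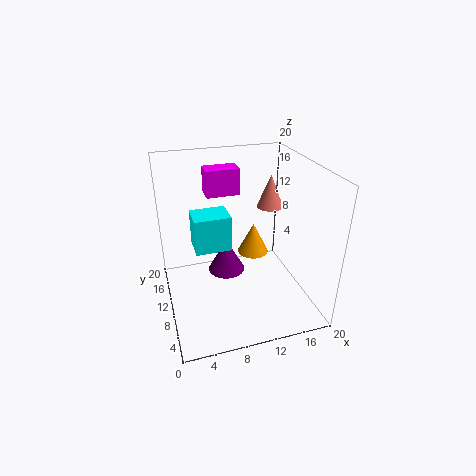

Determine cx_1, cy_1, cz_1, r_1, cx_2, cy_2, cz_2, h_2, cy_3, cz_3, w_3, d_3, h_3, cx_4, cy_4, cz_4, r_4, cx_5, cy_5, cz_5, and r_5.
cx_1 = 14.5, cy_1 = 16, cz_1 = 3.5, r_1 = 2.5, cx_2 = 7, cy_2 = 15.5, cz_2 = 14, h_2 = 4, cy_3 = 9.5, cz_3 = 8.5, w_3 = 5, d_3 = 4, h_3 = 5, cx_4 = 10, cy_4 = 16.5, cz_4 = 0.5, r_4 = 3, cx_5 = 16.5, cy_5 = 14.5, cz_5 = 12, r_5 = 2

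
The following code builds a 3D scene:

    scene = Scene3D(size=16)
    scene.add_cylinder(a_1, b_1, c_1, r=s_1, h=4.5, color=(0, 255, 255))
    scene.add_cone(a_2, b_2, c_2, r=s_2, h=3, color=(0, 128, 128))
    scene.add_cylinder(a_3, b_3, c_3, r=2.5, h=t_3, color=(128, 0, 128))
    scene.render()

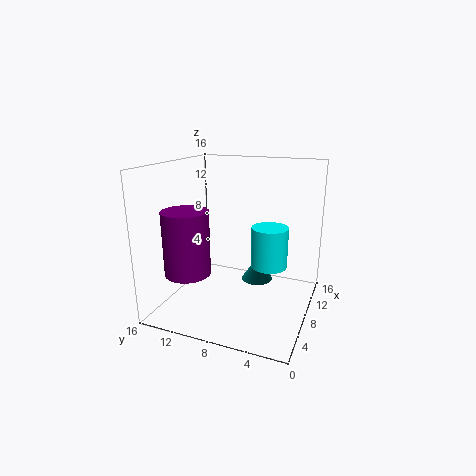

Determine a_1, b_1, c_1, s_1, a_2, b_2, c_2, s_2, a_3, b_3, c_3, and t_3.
a_1 = 8.5
b_1 = 4.5
c_1 = 5
s_1 = 2
a_2 = 13.5
b_2 = 7.5
c_2 = 0.5
s_2 = 2
a_3 = 4.5
b_3 = 12.5
c_3 = 4.5
t_3 = 7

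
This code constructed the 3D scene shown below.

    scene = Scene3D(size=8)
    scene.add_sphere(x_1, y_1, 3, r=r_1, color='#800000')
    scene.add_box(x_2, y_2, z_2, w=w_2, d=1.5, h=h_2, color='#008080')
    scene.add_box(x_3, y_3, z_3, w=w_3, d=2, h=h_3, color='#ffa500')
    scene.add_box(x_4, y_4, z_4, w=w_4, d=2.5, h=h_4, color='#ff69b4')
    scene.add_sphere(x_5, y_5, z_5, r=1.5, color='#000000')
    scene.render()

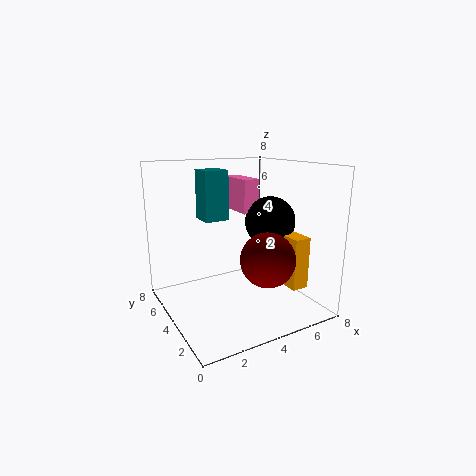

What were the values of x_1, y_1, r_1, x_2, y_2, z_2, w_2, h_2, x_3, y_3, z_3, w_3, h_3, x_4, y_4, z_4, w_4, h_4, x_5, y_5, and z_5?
x_1 = 5; y_1 = 2.5; r_1 = 1.5; x_2 = 3; y_2 = 6; z_2 = 4.5; w_2 = 1.5; h_2 = 3; x_3 = 6.5; y_3 = 2; z_3 = 1; w_3 = 1; h_3 = 3; x_4 = 5; y_4 = 5; z_4 = 5; w_4 = 1; h_4 = 2; x_5 = 6.5; y_5 = 4.5; z_5 = 4.5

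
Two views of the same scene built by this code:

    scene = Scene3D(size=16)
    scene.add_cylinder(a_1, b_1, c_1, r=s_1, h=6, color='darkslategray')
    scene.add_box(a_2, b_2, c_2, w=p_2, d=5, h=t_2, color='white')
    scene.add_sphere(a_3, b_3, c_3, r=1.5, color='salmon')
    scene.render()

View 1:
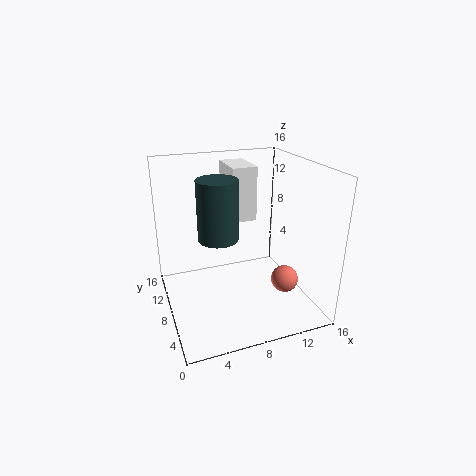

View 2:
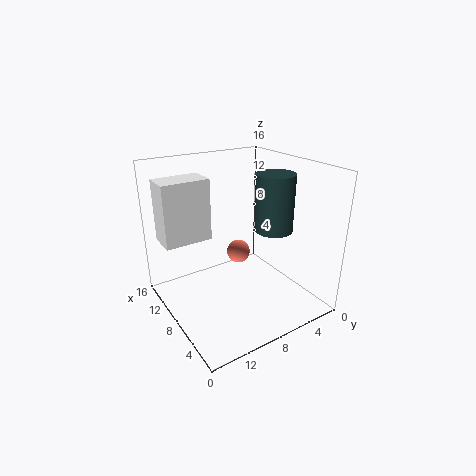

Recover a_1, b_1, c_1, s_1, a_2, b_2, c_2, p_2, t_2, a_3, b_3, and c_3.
a_1 = 5
b_1 = 5.5
c_1 = 9.5
s_1 = 2
a_2 = 8.5
b_2 = 11
c_2 = 8.5
p_2 = 3
t_2 = 6.5
a_3 = 12.5
b_3 = 5
c_3 = 3.5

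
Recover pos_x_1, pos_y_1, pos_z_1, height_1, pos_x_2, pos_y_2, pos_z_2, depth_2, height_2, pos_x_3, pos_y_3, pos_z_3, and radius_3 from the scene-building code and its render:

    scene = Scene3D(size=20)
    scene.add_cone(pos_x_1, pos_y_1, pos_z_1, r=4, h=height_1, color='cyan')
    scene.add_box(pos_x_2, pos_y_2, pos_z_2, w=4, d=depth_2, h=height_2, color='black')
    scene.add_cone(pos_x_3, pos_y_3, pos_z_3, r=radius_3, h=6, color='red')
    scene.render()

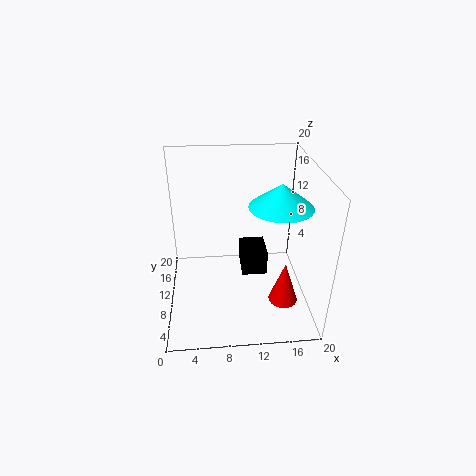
pos_x_1 = 15; pos_y_1 = 7; pos_z_1 = 16; height_1 = 3; pos_x_2 = 11; pos_y_2 = 13; pos_z_2 = 1; depth_2 = 5; height_2 = 4; pos_x_3 = 16; pos_y_3 = 6; pos_z_3 = 2; radius_3 = 2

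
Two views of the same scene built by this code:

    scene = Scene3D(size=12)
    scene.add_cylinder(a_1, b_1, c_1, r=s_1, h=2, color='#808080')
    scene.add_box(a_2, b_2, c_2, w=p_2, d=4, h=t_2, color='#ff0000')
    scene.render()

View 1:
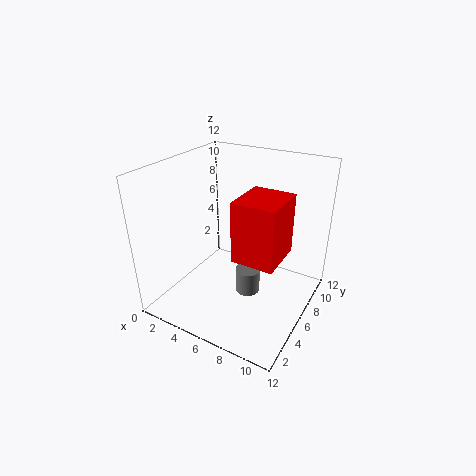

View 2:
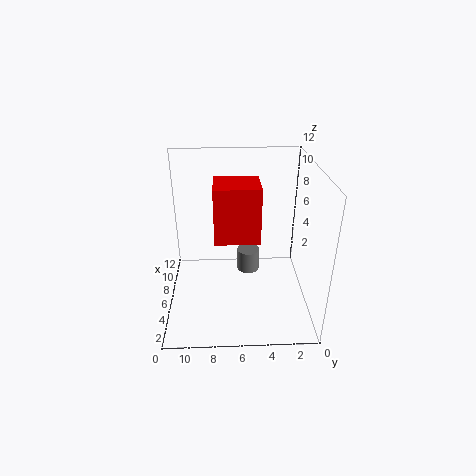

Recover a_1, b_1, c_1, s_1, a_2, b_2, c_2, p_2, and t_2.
a_1 = 7.5
b_1 = 5
c_1 = 2
s_1 = 1
a_2 = 6.5
b_2 = 4
c_2 = 5
p_2 = 3.5
t_2 = 5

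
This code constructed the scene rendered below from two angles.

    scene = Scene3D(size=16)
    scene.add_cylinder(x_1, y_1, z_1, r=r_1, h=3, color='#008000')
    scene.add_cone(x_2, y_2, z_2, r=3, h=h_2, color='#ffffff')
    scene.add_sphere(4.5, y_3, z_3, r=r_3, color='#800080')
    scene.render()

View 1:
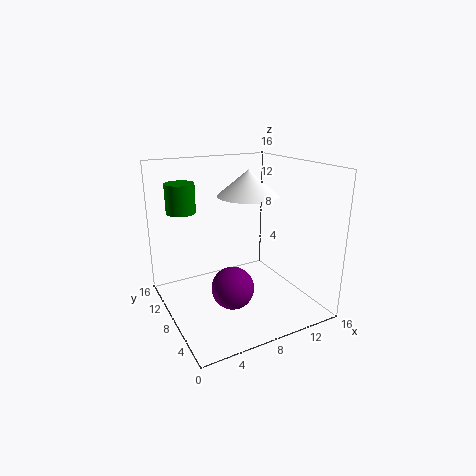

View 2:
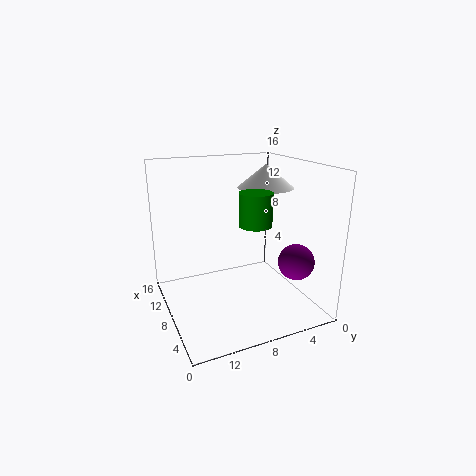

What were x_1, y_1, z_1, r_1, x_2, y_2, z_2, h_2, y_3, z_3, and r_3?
x_1 = 2, y_1 = 9, z_1 = 11.5, r_1 = 1.5, x_2 = 7.5, y_2 = 5, z_2 = 13.5, h_2 = 2.5, y_3 = 2.5, z_3 = 5.5, r_3 = 2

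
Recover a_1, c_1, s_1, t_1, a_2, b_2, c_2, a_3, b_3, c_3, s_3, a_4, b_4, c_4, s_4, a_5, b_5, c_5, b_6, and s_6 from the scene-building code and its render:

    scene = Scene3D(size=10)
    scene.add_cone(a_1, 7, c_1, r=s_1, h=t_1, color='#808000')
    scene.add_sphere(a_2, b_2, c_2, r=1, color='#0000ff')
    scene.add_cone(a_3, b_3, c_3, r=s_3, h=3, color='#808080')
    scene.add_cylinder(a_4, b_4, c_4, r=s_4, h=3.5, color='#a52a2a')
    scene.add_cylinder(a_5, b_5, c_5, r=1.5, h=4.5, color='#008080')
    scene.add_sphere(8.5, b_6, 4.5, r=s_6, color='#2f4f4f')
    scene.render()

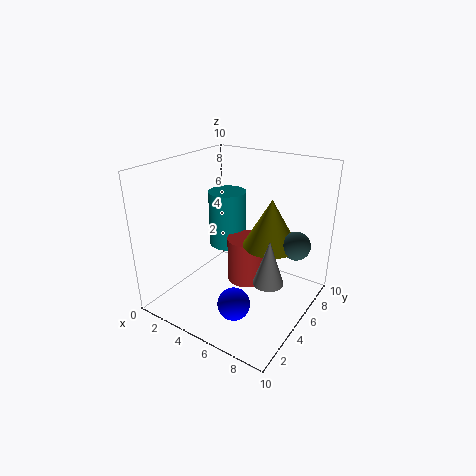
a_1 = 6.5; c_1 = 4; s_1 = 2; t_1 = 3.5; a_2 = 7; b_2 = 1.5; c_2 = 2.5; a_3 = 8; b_3 = 4; c_3 = 3; s_3 = 1; a_4 = 4.5; b_4 = 7; c_4 = 0.5; s_4 = 1.5; a_5 = 2; b_5 = 8; c_5 = 2.5; b_6 = 7; s_6 = 1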